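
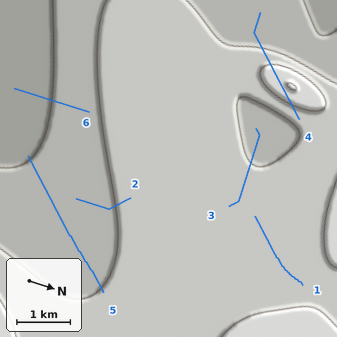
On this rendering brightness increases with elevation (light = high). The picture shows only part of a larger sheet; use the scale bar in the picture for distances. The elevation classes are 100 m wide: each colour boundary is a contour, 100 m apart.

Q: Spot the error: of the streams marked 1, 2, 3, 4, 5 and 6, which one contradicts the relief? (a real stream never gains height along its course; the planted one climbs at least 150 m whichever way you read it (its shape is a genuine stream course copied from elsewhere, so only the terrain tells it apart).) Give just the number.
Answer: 4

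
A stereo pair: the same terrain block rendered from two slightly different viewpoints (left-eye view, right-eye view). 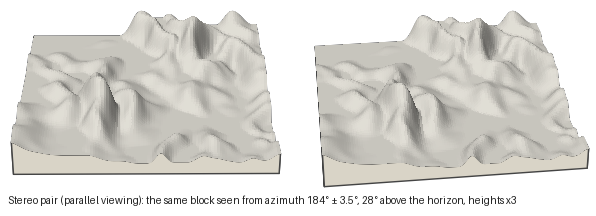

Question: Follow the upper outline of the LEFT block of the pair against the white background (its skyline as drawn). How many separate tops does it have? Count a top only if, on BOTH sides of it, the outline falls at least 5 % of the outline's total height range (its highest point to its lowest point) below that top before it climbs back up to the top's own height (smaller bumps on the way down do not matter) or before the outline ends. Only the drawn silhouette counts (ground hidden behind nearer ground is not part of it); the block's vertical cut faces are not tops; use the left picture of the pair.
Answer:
2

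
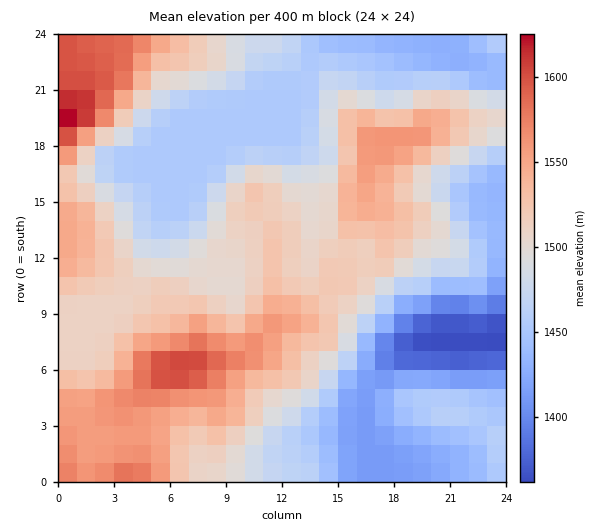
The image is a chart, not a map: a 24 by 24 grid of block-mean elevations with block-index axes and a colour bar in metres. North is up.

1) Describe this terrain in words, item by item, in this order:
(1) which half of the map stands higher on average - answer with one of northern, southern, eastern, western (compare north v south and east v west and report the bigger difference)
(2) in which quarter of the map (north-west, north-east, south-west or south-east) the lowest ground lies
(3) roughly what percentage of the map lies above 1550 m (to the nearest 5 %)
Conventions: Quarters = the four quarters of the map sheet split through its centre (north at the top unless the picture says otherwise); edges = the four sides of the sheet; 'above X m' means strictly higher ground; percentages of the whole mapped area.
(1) On average the western half of the map is the higher ground.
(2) The lowest ground is in the south-east quarter.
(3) Roughly 15 % of the ground is higher than 1550 m.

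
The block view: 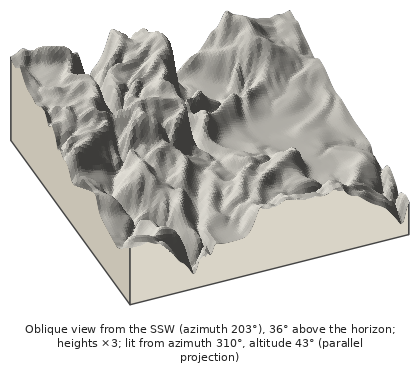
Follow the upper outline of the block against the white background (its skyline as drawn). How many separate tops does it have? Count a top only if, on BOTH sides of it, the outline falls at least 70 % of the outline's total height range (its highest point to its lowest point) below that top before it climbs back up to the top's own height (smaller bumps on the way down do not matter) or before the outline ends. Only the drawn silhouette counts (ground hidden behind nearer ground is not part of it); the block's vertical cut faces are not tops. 0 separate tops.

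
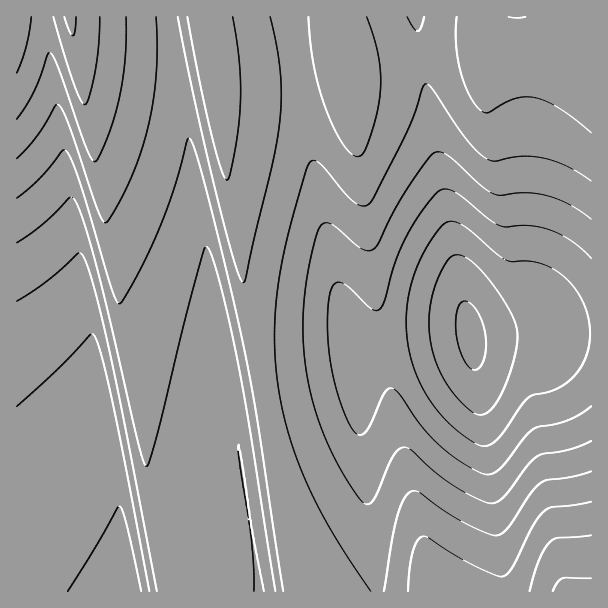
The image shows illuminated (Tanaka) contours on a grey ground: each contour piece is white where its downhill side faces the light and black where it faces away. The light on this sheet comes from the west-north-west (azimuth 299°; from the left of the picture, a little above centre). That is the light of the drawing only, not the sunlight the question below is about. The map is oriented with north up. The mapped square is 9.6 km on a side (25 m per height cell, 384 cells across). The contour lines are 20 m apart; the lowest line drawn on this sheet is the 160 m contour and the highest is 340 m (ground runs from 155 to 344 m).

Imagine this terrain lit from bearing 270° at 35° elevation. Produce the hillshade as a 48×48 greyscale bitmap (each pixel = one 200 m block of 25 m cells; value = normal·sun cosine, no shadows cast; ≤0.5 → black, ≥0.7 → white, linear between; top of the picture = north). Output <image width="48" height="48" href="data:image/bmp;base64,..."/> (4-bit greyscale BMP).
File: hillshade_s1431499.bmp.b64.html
<image width="48" height="48" href="data:image/bmp;base64,Qk32BAAAAAAAAHYAAAAoAAAAMAAAADAAAAABAAQAAAAAAIAEAAATCwAAEwsAABAAAAAAAAAAAAAAABEREQAiIiIAMzMzAERERABVVVUAZmZmAHd3dwCIiIgAmZmZAKqqqgC7u7sAzMzMAN3d3QDu7u4A////AFVVVVVXvIVVVVWMtlVVVXiYZVVVZ4mHZVVVVVVYzHVVVVWcplVVVXiYZVVVaJmGZVVVVVVY23VVVVaslVVURXiYZVVVaJl2ZlVVVVVp2mVVVVashVRERXiHVEVVaJh2ZlVVVVVq2WVVVVe8hURERniHVERVeJh2ZlVVVVVr2VVVVVfLdERERoiGVERVeJh2ZlVVVVV7yFVVVVjLZERERoiGRERFeJh2ZlVVVVV8x1VVVVnKVERERoh1RERGeJhmZlVVVVWMt1VVVVnJVERERoh1RERGeIhmZlVVVVWdplVVVWrIVEREVohkRERGiIdmZlVVVVatplVVVWu3REQ0VodkNERWiIdmZlVVVVatlVVVVXu2REMzV3dUM0RWiIdmZlVVVVe8hVVVRXumRDMzV3dTMzRWiIdmZlVVVVfMdVVVRYyVQzMzV3ZDMzRXiIdmZ1VVVVjLdVVURZyUMzM0V3ZDMzRXiHZmd1VVVVnaZVVURayEMzM0V3VDMzRXiHZmd1VVVWraVVVERqt0MzM0Z2UzMzRXiHZmd1VVVWrZVVVERrtjMzM0Z2UyMzRniHZnd1VVVWvIVVRER7pTMzM0Z2QyMzRniHZnd1VVVXzHVVREWLlTMzM0ZmQiIzRoiGZnd1VVVYy2VVREWchDMzI1ZlMiIzVoh2Znd1VVVYymVUREWbhDMzI1ZlMiIzV4h2Znd1VVVZyVVUREardDMzM1ZlMiIzV4h2Znd1VVVqyVVEREa7YzMzNGZkMiI0V4h2Znd1VVVryFREREe6UzMzNGZkMiM0Z4dmZnd1VVV7x1REREi5UzMzNGZkIiM0Z4dmZnd1VVV8tkRERFjJQzMzNWdUIiM0Z4dmZnd1VVWMpkRERFm4QzMzNWZTIjM1aIdmZnd1VUWclURERGq3QzMzRnZTIjM1eIdmZnd1REWchURERGu2QzMzRnZTIzNFeHZmZnd0REashERERHumQzMzVnZTMzNGeHZWZnd0REa7dERERIulQzMzV3ZDMzNGeHZWZmd0REe7ZERERYyVQzM0V3ZDMzNWeHZWZmd0REe6VERERZyERDM0Z3ZDMzRXiHZWZmd0REjJVERERat0RDM0Z3ZDMzRXiHVWZmd0RFm4RERERqt0RENFZ3VDMzRnh2VWZmZ0RFm3RERER7pkRENFeHVDM0Rnh2VWZmZzM1q2RERER7pURERFeHVDM0Vnh2VVZmZjM2qlM0RESMlURERGeHVDNEV4h2VVZmZjM2uVMzREWchERERGiGVDREV4h2VVZmZjM3uEMzNEWrdERERWiGRDREV4h1VVZmZjNIt0MzM0ardERERXh2REREZ4hlVWZmZjNIpjMzM0a6ZERERXh2RERFZ4dlVWZmZiJJpjMzM0e6VERERnh1RERFaIdlVWZmZiJalTMzM0i5VERERnh1RERFeIdlVWZmZiJqlDMzM0i4RERERoh1RERFeIdlVWZmZiNqgzMzM1m3REREVohkRERFeIdVVWZmZiN6cyMzM1q3REREV4dkRERGeIZVVWZmZg=="/>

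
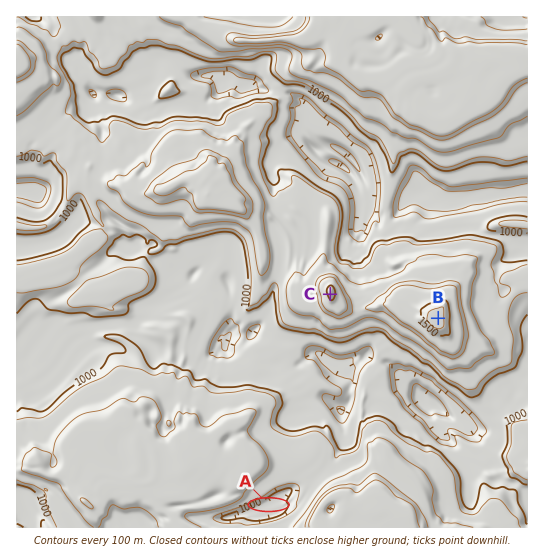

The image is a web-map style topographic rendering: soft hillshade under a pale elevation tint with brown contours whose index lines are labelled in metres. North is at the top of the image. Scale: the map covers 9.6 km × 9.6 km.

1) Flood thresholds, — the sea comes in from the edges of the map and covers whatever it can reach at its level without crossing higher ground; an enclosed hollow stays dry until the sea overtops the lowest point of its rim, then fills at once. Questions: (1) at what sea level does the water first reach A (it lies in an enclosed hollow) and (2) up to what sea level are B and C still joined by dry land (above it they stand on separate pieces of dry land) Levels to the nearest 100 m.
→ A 1100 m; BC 1300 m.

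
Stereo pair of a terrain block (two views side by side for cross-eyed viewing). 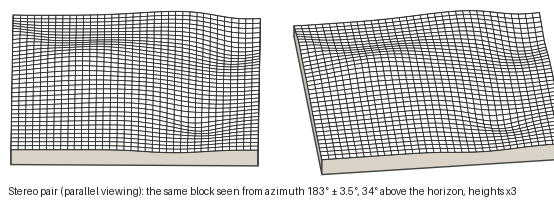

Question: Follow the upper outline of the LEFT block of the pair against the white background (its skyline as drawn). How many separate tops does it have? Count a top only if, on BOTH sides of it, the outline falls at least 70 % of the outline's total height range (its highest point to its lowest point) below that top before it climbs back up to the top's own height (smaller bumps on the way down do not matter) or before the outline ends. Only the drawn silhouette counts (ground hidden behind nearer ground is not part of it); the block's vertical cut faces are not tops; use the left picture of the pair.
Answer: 0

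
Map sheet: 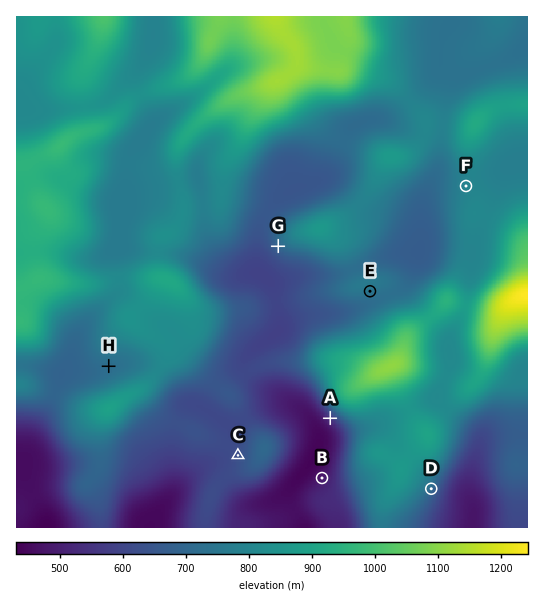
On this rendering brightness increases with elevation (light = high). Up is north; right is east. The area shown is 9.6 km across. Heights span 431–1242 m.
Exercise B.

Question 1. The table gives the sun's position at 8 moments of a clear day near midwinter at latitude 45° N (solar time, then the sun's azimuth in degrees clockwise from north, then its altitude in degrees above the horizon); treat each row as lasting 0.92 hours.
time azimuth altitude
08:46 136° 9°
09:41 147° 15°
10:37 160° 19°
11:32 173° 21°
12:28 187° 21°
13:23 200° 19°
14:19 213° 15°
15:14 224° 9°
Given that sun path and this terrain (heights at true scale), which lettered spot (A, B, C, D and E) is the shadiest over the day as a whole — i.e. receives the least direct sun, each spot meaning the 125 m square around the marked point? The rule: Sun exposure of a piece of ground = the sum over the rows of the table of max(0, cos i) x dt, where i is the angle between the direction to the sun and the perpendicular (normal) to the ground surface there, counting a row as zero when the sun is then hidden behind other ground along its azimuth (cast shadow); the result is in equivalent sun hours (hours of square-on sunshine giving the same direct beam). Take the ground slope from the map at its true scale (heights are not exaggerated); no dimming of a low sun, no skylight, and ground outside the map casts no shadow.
B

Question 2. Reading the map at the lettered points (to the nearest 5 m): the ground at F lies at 790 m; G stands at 690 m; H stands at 725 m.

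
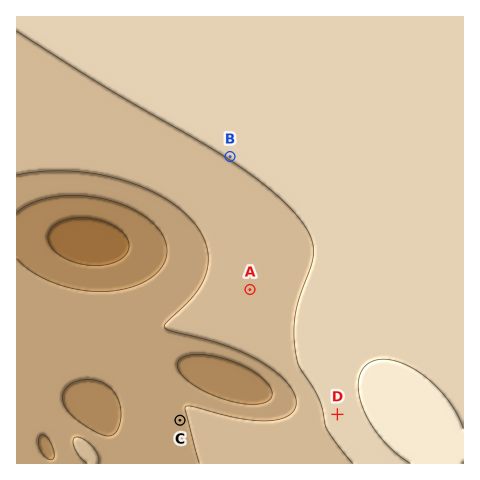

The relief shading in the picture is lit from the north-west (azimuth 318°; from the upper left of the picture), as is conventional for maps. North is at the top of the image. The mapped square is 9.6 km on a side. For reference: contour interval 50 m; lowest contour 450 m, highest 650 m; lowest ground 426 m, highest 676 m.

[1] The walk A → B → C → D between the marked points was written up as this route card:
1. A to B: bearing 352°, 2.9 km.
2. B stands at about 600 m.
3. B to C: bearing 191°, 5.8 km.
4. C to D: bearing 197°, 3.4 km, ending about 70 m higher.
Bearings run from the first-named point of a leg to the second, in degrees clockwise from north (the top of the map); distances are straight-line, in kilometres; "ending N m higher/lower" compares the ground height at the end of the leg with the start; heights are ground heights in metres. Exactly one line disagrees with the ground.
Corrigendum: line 4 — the bearing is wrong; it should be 088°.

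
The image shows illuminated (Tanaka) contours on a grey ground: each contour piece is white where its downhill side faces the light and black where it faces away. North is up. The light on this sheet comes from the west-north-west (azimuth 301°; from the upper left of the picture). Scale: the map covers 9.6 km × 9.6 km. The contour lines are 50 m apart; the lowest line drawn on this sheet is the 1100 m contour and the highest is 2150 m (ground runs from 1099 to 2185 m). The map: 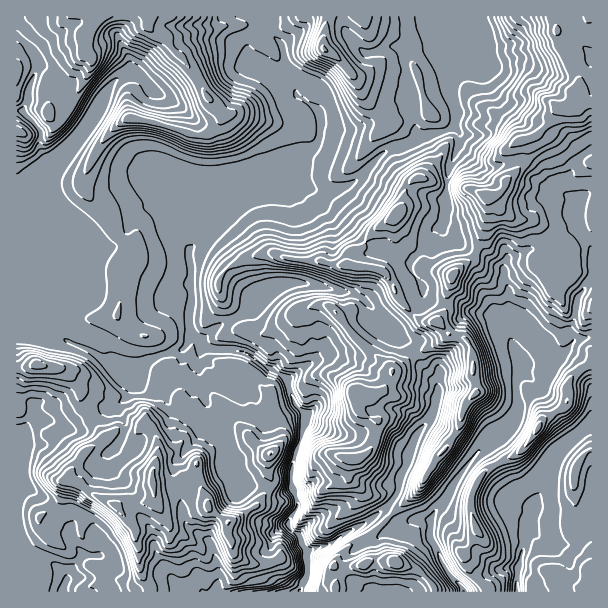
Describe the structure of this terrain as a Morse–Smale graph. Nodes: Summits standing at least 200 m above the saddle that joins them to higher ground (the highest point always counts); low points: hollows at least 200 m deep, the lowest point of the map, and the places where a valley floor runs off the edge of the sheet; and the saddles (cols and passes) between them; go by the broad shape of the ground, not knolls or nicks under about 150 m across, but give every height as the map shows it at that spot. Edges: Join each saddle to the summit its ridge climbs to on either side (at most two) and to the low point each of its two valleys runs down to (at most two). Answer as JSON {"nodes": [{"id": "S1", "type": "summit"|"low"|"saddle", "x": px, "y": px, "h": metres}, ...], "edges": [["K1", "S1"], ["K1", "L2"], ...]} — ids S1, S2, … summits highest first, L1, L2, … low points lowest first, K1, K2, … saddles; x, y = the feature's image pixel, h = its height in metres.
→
{"nodes": [
{"id": "S1", "type": "summit", "x": 575, "y": 90, "h": 2185},
{"id": "S2", "type": "summit", "x": 86, "y": 42, "h": 1993},
{"id": "S3", "type": "summit", "x": 324, "y": 50, "h": 1957},
{"id": "S4", "type": "summit", "x": 153, "y": 482, "h": 1919},
{"id": "S5", "type": "summit", "x": 395, "y": 561, "h": 1789},
{"id": "L1", "type": "low", "x": 300, "y": 590, "h": 1099},
{"id": "L2", "type": "low", "x": 516, "y": 591, "h": 1233},
{"id": "L3", "type": "low", "x": 63, "y": 591, "h": 1270},
{"id": "K1", "type": "saddle", "x": 446, "y": 131, "h": 1584},
{"id": "K2", "type": "saddle", "x": 479, "y": 582, "h": 1580},
{"id": "K3", "type": "saddle", "x": 89, "y": 417, "h": 1569},
{"id": "K4", "type": "saddle", "x": 387, "y": 518, "h": 1508},
{"id": "K5", "type": "saddle", "x": 267, "y": 29, "h": 1506},
{"id": "K6", "type": "saddle", "x": 120, "y": 240, "h": 1504},
{"id": "K7", "type": "saddle", "x": 57, "y": 336, "h": 1453},
{"id": "K8", "type": "saddle", "x": 306, "y": 569, "h": 1101}],
"edges": [["K1", "S1"], ["K1", "S3"], ["K1", "L1"], ["K2", "S1"], ["K2", "L1"], ["K2", "L2"], ["K3", "S4"], ["K3", "L1"], ["K3", "L3"], ["K4", "S1"], ["K4", "S5"], ["K4", "L1"], ["K5", "S2"], ["K5", "S3"], ["K5", "L1"], ["K6", "S1"], ["K6", "S2"], ["K6", "L1"], ["K7", "S1"], ["K7", "S4"], ["K7", "L1"], ["K8", "S4"], ["K8", "S5"], ["K8", "L1"]]}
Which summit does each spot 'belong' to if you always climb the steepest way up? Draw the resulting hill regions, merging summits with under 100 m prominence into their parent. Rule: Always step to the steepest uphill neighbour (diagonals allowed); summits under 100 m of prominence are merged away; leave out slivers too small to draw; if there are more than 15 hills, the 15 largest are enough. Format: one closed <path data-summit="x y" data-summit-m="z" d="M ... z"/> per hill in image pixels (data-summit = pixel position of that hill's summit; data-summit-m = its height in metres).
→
<path data-summit="576 90" data-summit-m="2185" d="M591 16l-137 1 0 49-4 14 0 12 7 19-3 15 6 8 0 9-12 30-3 22 1 15-4 18 8 10 17 10 18 6 19 16 0 9 4 9 2 21-4 20 15 35 37-3 17-21 17-4z"/><path data-summit="86 41" data-summit-m="1993" d="M263 16l-247 1 0 93 5 0 17 18 4 6-2 15 10 15-8 22-2 17 10 27 1 77 5-6 14-8 15-36 32-13 10-11 5-12 12-13 15-4 9 0 5 2 16-2 17 10 28-20 11-1 16-11 12-1 29-30 14-5 4-11 0-21-3-5-21-14 0-15-10-17-3-16-19-21z"/><path data-summit="153 483" data-summit-m="1919" d="M192 334l-9 15-36 12-9 10-11 25-5 6-29 12-25 14-5 0-12-7-18-5-1-11-3-3-13-1 0 142 11 9 26 12 13 13 18-23 20 4 8 8 0 10-5 16 192 0 8-16 0-25-7-15-11-9 0-6 9-14-3-15-2-4-8 5-9 0-13-7-11 0-10 4-7-4-9-24 2-7-8-35-12-15-8-21-1-28 3-6 0-8z"/><path data-summit="354 392" data-summit-m="1940" d="M305 283l-17 0-24 9-16 20-26 12-22 17 3 5 7 3 20 0 15 3 40 26 10 26 12 12-15 51 0 21 4 9 2 10-9 14 0 6 11 9 4 12 5 4 18-6 23-16 16-7 26-22 8-15 0-9 8-12 6-24 20-31 4-12 0-14-17-18-11-21-13-12-1-4-9-9-7-4-18-18-12-6-9 0z"/><path data-summit="324 50" data-summit-m="1957" d="M453 16l-189 0-2 4 2 6 19 21 3 16 10 17 0 15 22 15 4 13-2 12-4 11-14 5-28 29 17 6 14 0 9 4 19 0 12-3 11-6 30-30 24-7 9-6 33-10 5-11 0-6-7-19 0-12 4-14z"/><path data-summit="396 213" data-summit-m="1996" d="M455 127l-9 5-27 6-9 6-24 7-30 30-11 6-12 3-19 0-9-4-14 0-10-4 9 19 5 18 0 32-5 31 25 2 26 8 13 2 41 34 10-8 17-20 0-15-8-10-4-6 0-8 14-13 4-12 14-11 3-7 3-45 12-30 0-9z"/><path data-summit="537 429" data-summit-m="1824" d="M591 337l-16 3-17 21-38 4 0 10-4 9 2 26-7 15-36 30-21 28-6 14-14 15-2 6-2 19 18 36 14 14 2 5 12-6 12-12 6-3 24-4 6-19 2-20 8-15 0-9 6-10 10-32 14-17 28-22z"/><path data-summit="476 393" data-summit-m="2015" d="M423 294l-1 6-6 9-20 17 0 4 14 15 11 21 17 18-2 21-8 15 49 32 34-27 7-15-2-26 4-9 0-15-14-31-11-11-24-6-13-8-21-2-11-4z"/><path data-summit="453 275" data-summit-m="2035" d="M441 226l-13 10-4 12-14 13 0 8 12 16 2 11 13 6 21 2 13 8 21 4 14 12 4-10 0-9-2-21-4-9 0-9-19-16-18-6-17-10z"/><path data-summit="270 453" data-summit-m="1755" d="M204 346l-2 1-3 9 1 28 8 21 12 15 8 35-2 7 9 24 7 4 10-4 11 0 13 7 9 0 6-3 1-23 15-51-12-12-6-14-1-10-43-28-15-3-20 0z"/><path data-summit="395 561" data-summit-m="1789" d="M384 511l-42 24-9 7-25 10-1 24-7 15 162 1 0-5-18-21-14-29 2-15-12-4-19 6z"/><path data-summit="38 365" data-summit-m="1774" d="M48 328l-7 3-25 1 0 67 13 3 3 3 1 11 18 5 12 7 5 0 25-14 24-10 10-8 8-20-7 4-5 0-28-26-36-17z"/><path data-summit="17 131" data-summit-m="1824" d="M21 110l-5 1 0 219 25 1 7-4-2-9 4-9 0-79-8-21-2-11 2-12 8-22-10-15 2-15-4-6z"/><path data-summit="576 468" data-summit-m="1527" d="M591 424l-37 31-20 49 0 9-8 18 8 3 14 12 24-2 20-20z"/><path data-summit="591 587" data-summit-m="1543" d="M591 524l-16 18-15 4-12 0-14-12-7-2-3 2 0 14-7 25 0 18 74 1z"/>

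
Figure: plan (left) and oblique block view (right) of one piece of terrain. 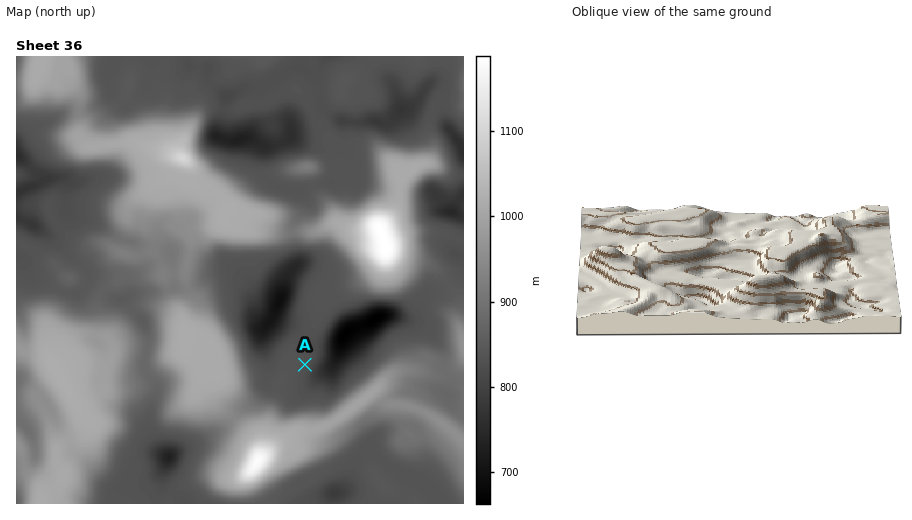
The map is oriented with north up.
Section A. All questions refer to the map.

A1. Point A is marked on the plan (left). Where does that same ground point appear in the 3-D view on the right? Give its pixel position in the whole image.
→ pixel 678 280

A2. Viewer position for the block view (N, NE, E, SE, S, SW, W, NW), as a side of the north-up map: E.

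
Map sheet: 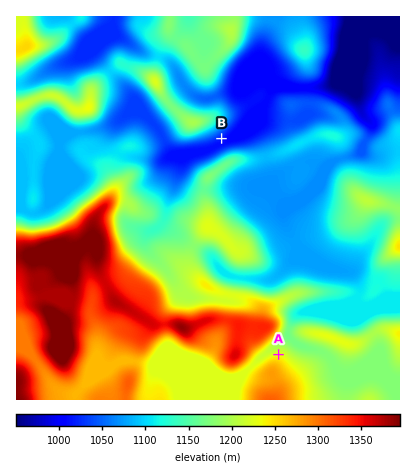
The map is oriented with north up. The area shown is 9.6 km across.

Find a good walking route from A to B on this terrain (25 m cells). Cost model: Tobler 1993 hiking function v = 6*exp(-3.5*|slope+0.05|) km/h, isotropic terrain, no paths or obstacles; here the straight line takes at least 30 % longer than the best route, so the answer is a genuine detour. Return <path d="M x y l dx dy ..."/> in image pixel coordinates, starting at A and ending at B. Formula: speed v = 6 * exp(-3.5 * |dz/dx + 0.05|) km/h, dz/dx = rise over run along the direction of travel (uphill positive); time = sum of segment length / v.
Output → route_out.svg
<path d="M278 354l0-2 0-2 0-8 6-14 0-8-2-6 0-6 4-8 0-10 2-4 0-14-4-6 0-20-28-56 0-26-4-8-2-2-16-8-2 0-6-4-4-4"/>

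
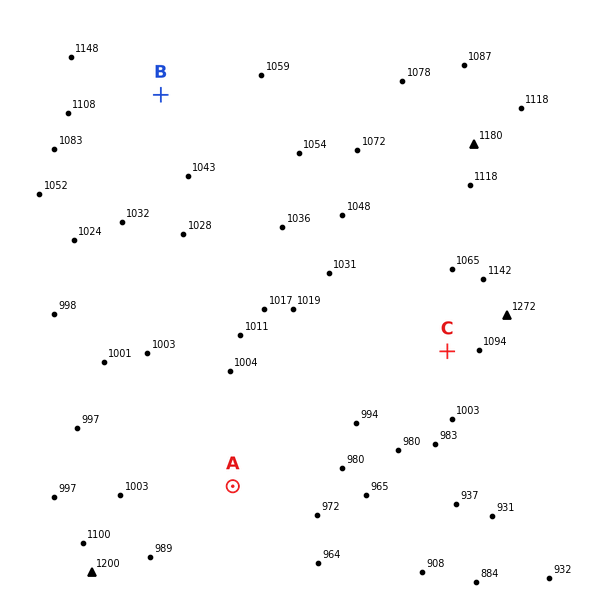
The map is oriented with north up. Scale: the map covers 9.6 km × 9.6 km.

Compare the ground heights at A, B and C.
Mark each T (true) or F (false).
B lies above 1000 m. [T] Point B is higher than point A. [T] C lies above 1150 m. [F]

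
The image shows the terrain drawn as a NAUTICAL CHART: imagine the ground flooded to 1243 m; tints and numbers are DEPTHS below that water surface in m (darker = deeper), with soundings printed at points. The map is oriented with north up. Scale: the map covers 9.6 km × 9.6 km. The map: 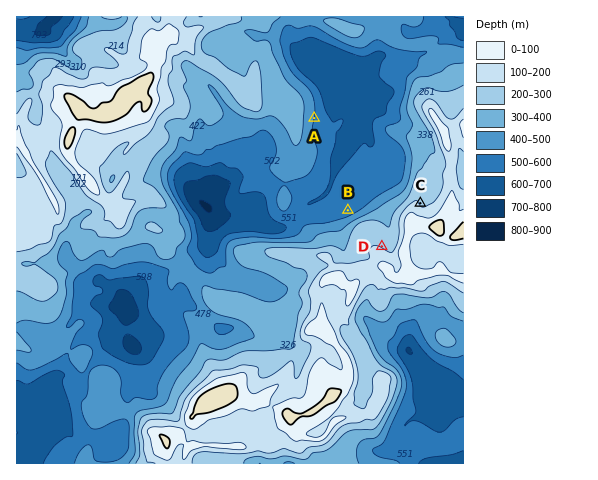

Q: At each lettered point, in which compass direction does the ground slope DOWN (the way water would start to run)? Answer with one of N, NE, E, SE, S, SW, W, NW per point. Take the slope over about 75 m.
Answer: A E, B NW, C NE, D NE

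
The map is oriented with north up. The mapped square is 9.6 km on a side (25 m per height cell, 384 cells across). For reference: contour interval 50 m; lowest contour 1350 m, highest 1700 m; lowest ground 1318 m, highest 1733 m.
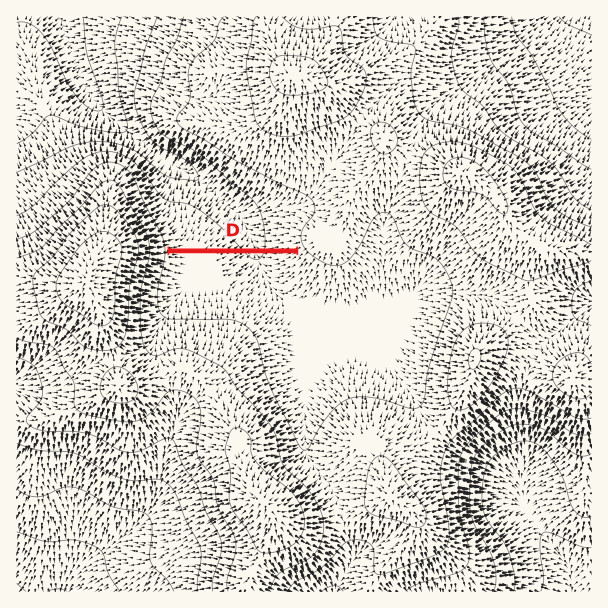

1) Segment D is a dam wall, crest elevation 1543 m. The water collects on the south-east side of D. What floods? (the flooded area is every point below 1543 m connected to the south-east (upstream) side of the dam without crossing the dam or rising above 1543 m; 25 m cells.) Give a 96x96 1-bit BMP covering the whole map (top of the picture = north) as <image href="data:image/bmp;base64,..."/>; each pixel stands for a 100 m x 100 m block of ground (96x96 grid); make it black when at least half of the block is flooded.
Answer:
<image width="96" height="96" href="data:image/bmp;base64,Qk2+BAAAAAAAAD4AAAAoAAAAYAAAAGAAAAABAAEAAAAAAIAEAAATCwAAEwsAAAIAAAAAAAAA////AAAAAAAAAAAAAAAAAAAAAAAAAAAAAAAAAAAAAAAAAAAAAAAAAAAAAAAAAAAAAAAAAAAAAAAAAAAAAAAAAAAAAAAAAAAAAAAAAAAAAAAAAAAAAAAAAAAAAAAAAAAAAAAAAAAAAAAAAAAAAAAAAAAAAAAAAAAAAAAAAAAAAAAAAAAAAAAAAAAAAAAAAAAAAAAAAAAAAAAAAAAAAAAAAAAAAAAAAAAAAAAAAAAAAAAAAAAAAAAAAAAAAAAAAAAAAAAAAAAAAAAAAAAAAAAAAAAAAAAAAAAAAAAAAAAAAAAAAAAAAAAAAAAAAAAAAAAAAAAAAAAAAAAAAAAAAAAAAAAAAAAAAAAAAAAAAAAAAAAAAAAAAAAAAAAAAAAAAAAAAAAAAAAAAAAAAAAAAAAAAAAAAAAAAAAAAAAAAAAAAAAAAAAAAAGAAAAAAAAAAAAAAAPAAAAAAAAAAAAAAAPgAAAAAAAAAAAAAAfgAAAAAAAAAAAAAAfwAAAAAAAAAAAAAA/4AAAAAAAAAAAAAA/8A+AAAAAAAAAAAB///+AAAAAAAAAAAB////AAAAAAAAAAAB////AAAAAAAAAAAD////AAAAAAAAAAAD////AAAAAAAAAAAD////AAAAAAAAAAAD////gAAAAAAAAAAD////gAAAAAAAAAAH////gAAAAAAAAAAH////wAAAAAAAAAAH////wAAAAAAAAAAP////wAAAAAAAAAA/////4AAAAAAAA///////4AAAAAAAB///////4AAAAAAAD///////4AAAAAAAD///////8AAAAAAAD///////8AAAAAAAD///////4AAAAAAAB///////4AAAAAAAB////g//4AAAAAAAB///+Af/wAAAAAAAB///8AP/AAAAAAAAA///4AHwAAAAAAAAAAAAAAHgAAAAAAAAAAAAAADgAAAAAAAAAAAAAADAAAAAAAAAAAAAAAAAAAAAAAAAAAAAAAAAAAAAAAAAAAAAAAAAAAAAAAAAAAAAAAAAAAAAAAAAAAAAAAAAAAAAAAAAAAAAAAAAAAAAAAAAAAAAAAAAAAAAAAAAAAAAAAAAAAAAAAAAAAAAAAAAAAAAAAAAAAAAAAAAAAAAAAAAAAAAAAAAAAAAAAAAAAAAAAAAAAAAAAAAAAAAAAAAAAAAAAAAAAAAAAAAAAAAAAAAAAAAAAAAAAAAAAAAAAAAAAAAAAAAAAAAAAAAAAAAAAAAAAAAAAAAAAAAAAAAAAAAAAAAAAAAAAAAAAAAAAAAAAAAAAAAAAAAAAAAAAAAAAAAAAAAAAAAAAAAAAAAAAAAAAAAAAAAAAAAAAAAAAAAAAAAAAAAAAAAAAAAAAAAAAAAAAAAAAAAAAAAAAAAAAAAAAAAAAAAAAAAAAAAAAAAAAAAAAAAAAAAAAAAAAAAAAAAAAAAAAAAAAAAAAAAAAAAAAAAAAAAAAAAAAAAAAAAAAAAAAAAAAAAAAAAAAAAAAAAAAAAAAAAAAAAAAAAAAAAAAAAAAAAAAAAAAAAAAAAAAAAAAAAA="/>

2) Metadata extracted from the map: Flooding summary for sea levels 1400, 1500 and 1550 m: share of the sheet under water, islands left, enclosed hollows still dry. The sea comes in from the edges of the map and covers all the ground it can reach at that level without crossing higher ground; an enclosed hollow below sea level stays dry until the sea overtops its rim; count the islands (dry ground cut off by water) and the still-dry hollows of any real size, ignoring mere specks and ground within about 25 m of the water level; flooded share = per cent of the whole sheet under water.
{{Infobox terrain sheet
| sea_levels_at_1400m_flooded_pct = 10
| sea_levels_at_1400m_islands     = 0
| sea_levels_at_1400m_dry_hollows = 0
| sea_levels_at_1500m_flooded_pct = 28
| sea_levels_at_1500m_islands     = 0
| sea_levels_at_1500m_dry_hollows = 0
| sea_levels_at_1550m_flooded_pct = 51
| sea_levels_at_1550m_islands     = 0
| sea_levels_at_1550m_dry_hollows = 0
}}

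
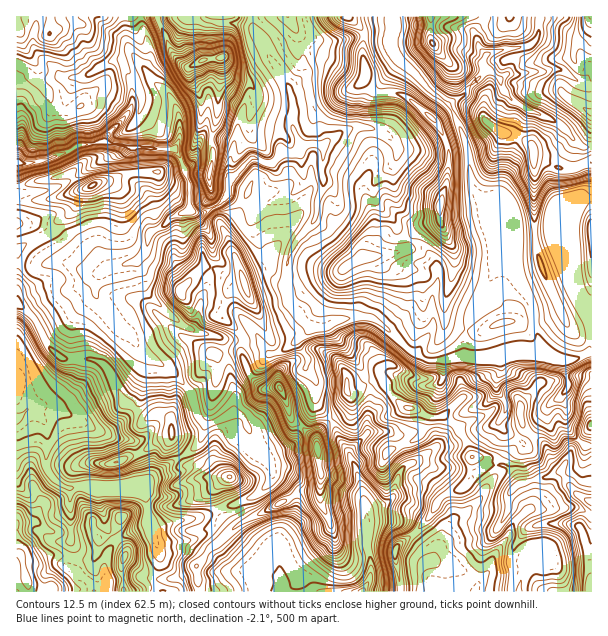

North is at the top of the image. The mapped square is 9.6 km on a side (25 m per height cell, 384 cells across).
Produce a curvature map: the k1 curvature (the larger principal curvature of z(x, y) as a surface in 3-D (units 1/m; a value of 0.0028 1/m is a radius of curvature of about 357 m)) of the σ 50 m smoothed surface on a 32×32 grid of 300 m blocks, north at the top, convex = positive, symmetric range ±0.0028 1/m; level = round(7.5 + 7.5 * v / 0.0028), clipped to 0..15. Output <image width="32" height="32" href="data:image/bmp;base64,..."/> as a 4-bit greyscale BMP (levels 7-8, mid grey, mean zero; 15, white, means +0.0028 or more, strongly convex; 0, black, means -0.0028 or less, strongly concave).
<image width="32" height="32" href="data:image/bmp;base64,Qk12AgAAAAAAAHYAAAAoAAAAIAAAACAAAAABAAQAAAAAAAACAAATCwAAEwsAABAAAAAAAAAAAAAAABEREQAiIiIAMzMzAERERABVVVUAZmZmAHd3dwCIiIgAmZmZAKqqqgC7u7sAzMzMAN3d3QDu7u4A////AJmoiqmZuIiIiZiOiIiKmpuZiJuoe7d4iIqovXd4eodrqIiZyHiqh3ecqN93iap3e6mZq5eamrhnnoeayIjJy7upiqzZuYie6a2HiZt4i3iJmpl4h6mqmKzbd6ibuYuHq6maqoaanMl33anZl4qKqqiZms7aqZqHePp62YibqHrIiIh3mbmJeIr5mZq3qHiaqoiHiam4iIePmripq6qKp4yId4qpqaiKzHq4jLnKu6iLiIiLiImZjvmHybiYyYqsq4i6qnd4mcjZe8m+qbmZuZx8uZh4iam4mcycyImIh4iJjXiHd6mZqZiHvIiJiJiImdmIiIqLqnyIiIiIiYeIiKineIiJu4m6iImHiImYiIqYmIh4iKuIyIiKmJmYqIiLeoeIiIioyciYmbmIh7iImoqZh3iYqMuYmIeaiIrIh6iKeJh4mZith4mIeomeh3fIipmZiYiZ66iImXmYjod353jLneqZufm4mJiIiK2oh+iHnO2c3un5m5mYiYh7yKjLzbuK23iu66qYmImHa8jJyIirurzcu9uJmZiIh3+JyqmJmZqruJnNiYiJiHbtnamHi4mJmqmLrImIi7vPuJqoqrmJiJmYj3ypiImrmIq5qZmYiJiJiO7/p4iHjHiNuJqqqJqYmIj4nad4h4x53YmpiJmZmZmdx4mYiZvKh7qZmZiK"/>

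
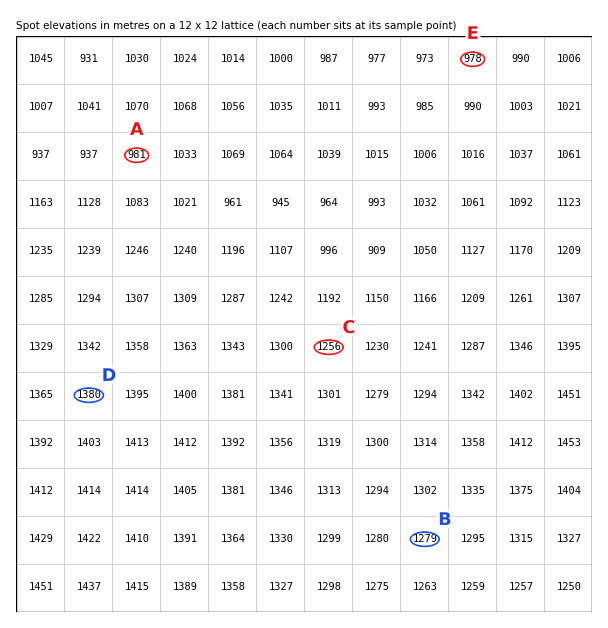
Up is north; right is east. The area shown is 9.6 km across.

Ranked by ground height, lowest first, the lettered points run E A C B D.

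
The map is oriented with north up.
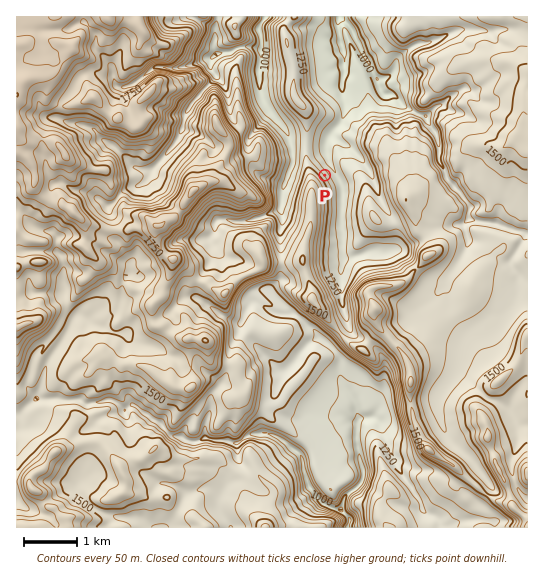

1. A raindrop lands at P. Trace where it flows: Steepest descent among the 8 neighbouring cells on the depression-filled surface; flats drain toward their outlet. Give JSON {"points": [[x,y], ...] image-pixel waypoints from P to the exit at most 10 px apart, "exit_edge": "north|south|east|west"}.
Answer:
{"points": [[325, 175], [331, 165], [327, 154], [326, 143], [331, 133], [341, 122], [345, 111], [345, 101], [342, 90], [343, 79], [345, 69], [345, 58], [342, 47], [339, 37], [338, 26], [339, 17]], "exit_edge": "north"}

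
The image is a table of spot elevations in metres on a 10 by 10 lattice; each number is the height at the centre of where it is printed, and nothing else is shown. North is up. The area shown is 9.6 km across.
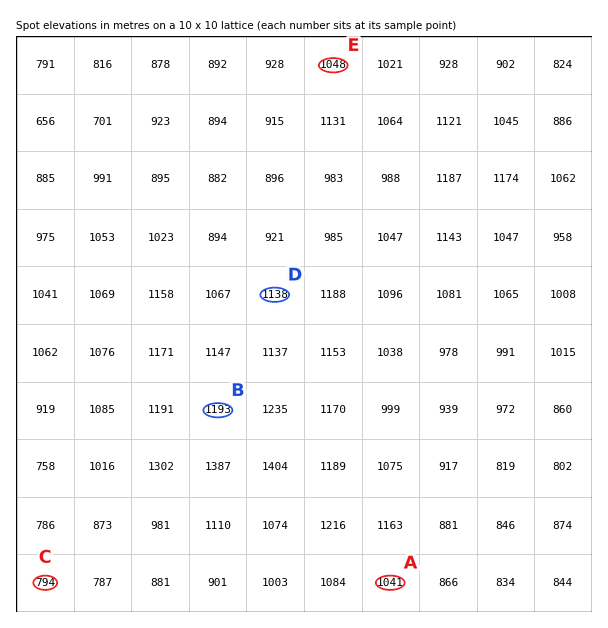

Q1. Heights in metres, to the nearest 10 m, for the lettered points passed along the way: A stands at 1040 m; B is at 1190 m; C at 790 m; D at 1140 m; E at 1050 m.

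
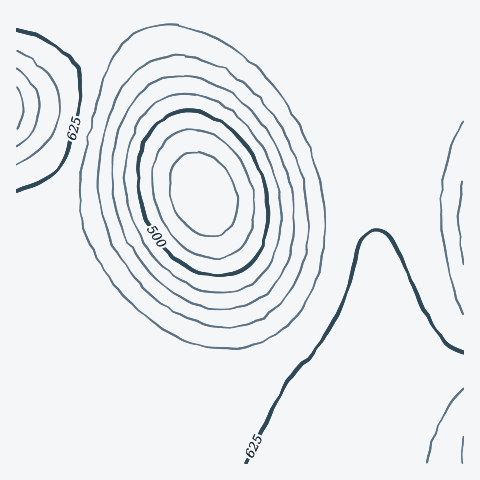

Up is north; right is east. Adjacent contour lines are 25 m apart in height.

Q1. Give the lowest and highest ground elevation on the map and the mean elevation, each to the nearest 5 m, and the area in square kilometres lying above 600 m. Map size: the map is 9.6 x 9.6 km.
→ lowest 430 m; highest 715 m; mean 595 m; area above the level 63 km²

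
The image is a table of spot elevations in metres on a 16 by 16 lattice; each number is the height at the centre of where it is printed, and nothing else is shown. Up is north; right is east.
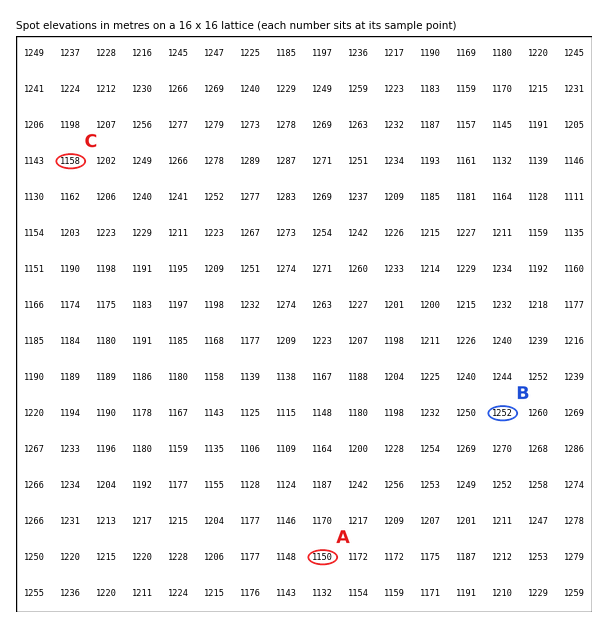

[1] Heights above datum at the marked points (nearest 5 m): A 1150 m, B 1250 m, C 1160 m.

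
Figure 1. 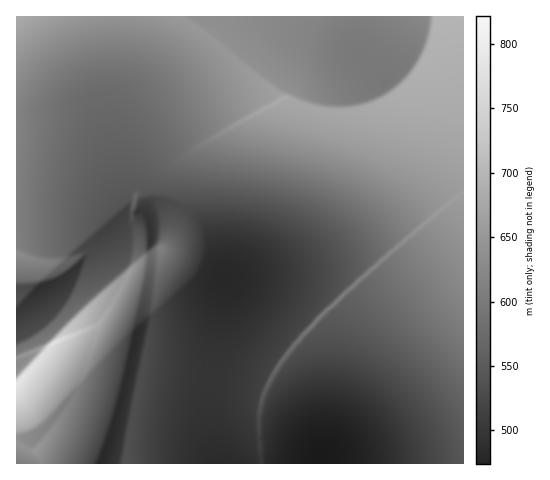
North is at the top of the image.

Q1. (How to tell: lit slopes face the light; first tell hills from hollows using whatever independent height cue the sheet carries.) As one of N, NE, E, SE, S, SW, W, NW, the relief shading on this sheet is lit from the SE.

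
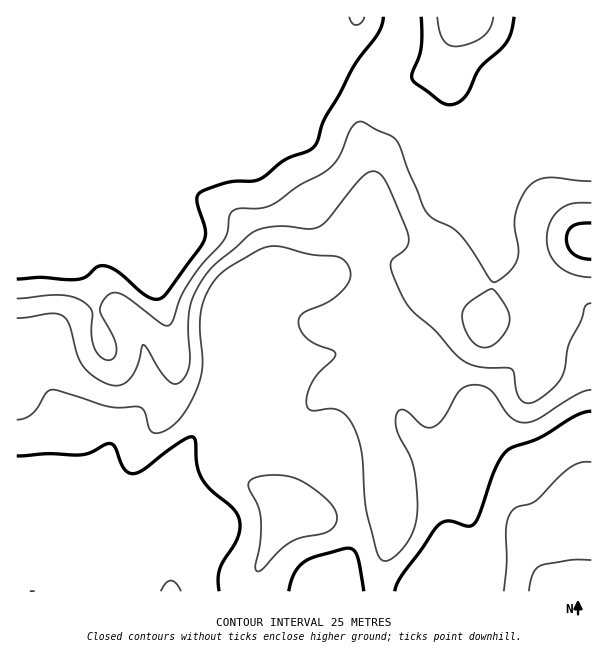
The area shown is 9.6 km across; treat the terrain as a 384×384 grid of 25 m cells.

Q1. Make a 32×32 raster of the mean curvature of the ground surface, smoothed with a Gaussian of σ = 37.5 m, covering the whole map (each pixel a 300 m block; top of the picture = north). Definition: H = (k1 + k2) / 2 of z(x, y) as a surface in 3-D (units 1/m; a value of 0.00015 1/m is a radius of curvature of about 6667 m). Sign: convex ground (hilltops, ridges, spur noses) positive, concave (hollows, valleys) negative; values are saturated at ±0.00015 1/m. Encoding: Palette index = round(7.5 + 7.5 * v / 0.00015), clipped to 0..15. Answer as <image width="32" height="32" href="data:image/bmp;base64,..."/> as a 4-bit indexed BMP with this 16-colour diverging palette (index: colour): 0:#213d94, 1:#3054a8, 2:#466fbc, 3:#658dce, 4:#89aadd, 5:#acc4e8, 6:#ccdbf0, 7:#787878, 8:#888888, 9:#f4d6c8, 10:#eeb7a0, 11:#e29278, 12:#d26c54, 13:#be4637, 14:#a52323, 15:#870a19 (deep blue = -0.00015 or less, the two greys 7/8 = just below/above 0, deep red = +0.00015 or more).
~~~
<image width="32" height="32" href="data:image/bmp;base64,Qk12AgAAAAAAAHYAAAAoAAAAIAAAACAAAAABAAQAAAAAAAACAAATCwAAEwsAABAAAAAAAAAAlD0hAKhUMAC8b0YAzo1lAN2qiQDoxKwA8NvMAHh4eACIiIgAyNb0AKC37gB4kuIAVGzSADdGvgAjI6UAGQqHAIeXaahWebtydzmzN2vGNWdnllmXVni+pAMJ9jRa1zZ3aJd6dFdkbLZ3FP1CWrVYeHiHe3SccinZvkP/c3uDeWiIdmuVu0I33/0V/XWLdIhXd2ZohGRIrMyhJ/pmm3SYVmZmZ6VCraqXJyn5VouFiWV2eHXKEcpURXcqx2d6lmiGmIlijpB5d3ZnLJR5VmZUZrmIZDv1G3Z4k3x0i2Ip1jKodmlU+wbmd8maZZyALfx0hmV9g78R2GWpmneZckrvuIVH33PvQMpVd4mIdGmFfKWWOP9C/wGqZ3ZWh0Sf5TeUZSf6A/sFiXmZh4VHrfpXpkMFwAr4BWmJmahWqqvraKanR4Bv1gBYiGaXScp3lTQyzO+D3+wwBXVDVoqoRZhCaKipacq/tSJEVFm4hkXNRe93dpqZrv6TJqhoc2ZY+hb/d3apaLyXaIq5VTS6evUT/oiFeGZ3YkqYiGU42mn5A1R3qFZ3VZiLdmdkOadW3TIzd4qXioaLq3aIdDq3ZZyqvHdnqWeYaKuYymVYyFV5hnd3dnhnamZqypdHhqllZ2d3d3d3d2p2WMymNqVZl1d3d3d3mXdqlneK3EOpWbhWd3h3h4l3e4aHZp2BfKu3RoZ4d3d4d3hmh3dqshWahlWYZ3eHh3d3dpd3aNoAW7qWeWd3d3d3d2ind2bPcEz/xVd3"/>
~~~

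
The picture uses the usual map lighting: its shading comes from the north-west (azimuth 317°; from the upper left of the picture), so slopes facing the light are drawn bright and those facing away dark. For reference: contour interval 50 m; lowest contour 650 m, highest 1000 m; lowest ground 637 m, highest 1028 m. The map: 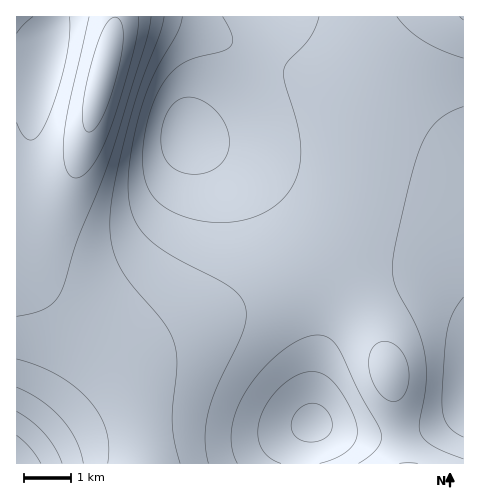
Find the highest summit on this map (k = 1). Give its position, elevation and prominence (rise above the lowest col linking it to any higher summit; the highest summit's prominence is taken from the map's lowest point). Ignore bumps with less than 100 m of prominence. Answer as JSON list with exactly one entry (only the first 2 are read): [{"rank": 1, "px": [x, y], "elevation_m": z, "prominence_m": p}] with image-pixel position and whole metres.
[{"rank": 1, "px": [103, 76], "elevation_m": 1028, "prominence_m": 391}]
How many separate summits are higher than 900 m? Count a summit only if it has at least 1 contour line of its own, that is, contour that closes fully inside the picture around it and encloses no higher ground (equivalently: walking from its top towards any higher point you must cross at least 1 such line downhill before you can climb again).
1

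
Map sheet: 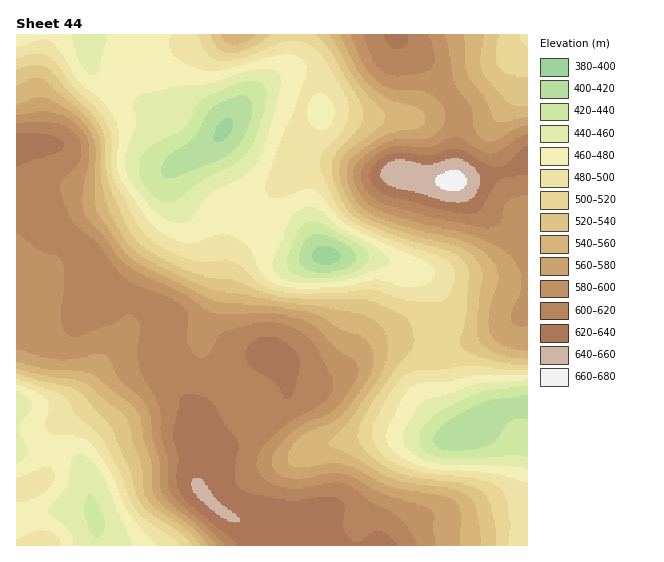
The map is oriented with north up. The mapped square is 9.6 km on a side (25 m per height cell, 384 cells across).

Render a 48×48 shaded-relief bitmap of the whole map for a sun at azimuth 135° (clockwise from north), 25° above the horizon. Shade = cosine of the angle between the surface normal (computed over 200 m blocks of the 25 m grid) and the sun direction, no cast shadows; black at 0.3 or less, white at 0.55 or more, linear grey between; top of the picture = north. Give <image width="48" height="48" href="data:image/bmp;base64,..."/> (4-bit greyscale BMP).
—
<image width="48" height="48" href="data:image/bmp;base64,Qk32BAAAAAAAAHYAAAAoAAAAMAAAADAAAAABAAQAAAAAAIAEAAATCwAAEwsAABAAAAAAAAAAAAAAABEREQAiIiIAMzMzAERERABVVVUAZmZmAHd3dwCIiIgAmZmZAKqqqgC7u7sAzMzMAN3d3QDu7u4A////AERXiYdmZ4iId3eHd3d3d4dmd4iZmZqqqlVWiIdmZ4iId3iIh3d3eId2d4iZmZmqqndneIdmZ4mYiIiIiHd3eIh2Z3iImZmaqpmZmIdlVniIiId3d3ZmeIh2ZmZ3iJmZmaq7qYdlRVZneId2ZlVEVnd2VVVFVniIiXiruodURDNFZ4iHdlQzNFZmVDMiNFVnd0V5qodlRDI0Z4iIh2UzI0VmVDIRESNFVURYmodlVUM0Z4iZmZdUM0VmZUMhARIjRFVnmYdmZURFZ3iaq7qGVVZ3dmZUIiI0RWZ4mYdmVURWd3eJq8y5iIiJmImHZURFZmZ4mYdmVERWeId4ms3cuqqqqqq6mGVVZlVniId3ZURGeIh3eKzd3cy7u7u8updmZlVWZ3eHdlVWd4iHd4q8zd3cu7u7zLmHd2Znd3eIh2Zmd3iHd3iarN7ty7qrzMypmZmZmYeIh3ZmZ3eId3iJmr3u3LuqvN3MzMvMuph3d3ZnZnd4iIiJiJvd3cuqvM3d7su7u6h2Z3d3dmd3iIiZiImszLuqq7zN7qqqqqmHZnd4d2Znd4iJiHeau6qZmqq7zJiImqmHZmd4h2ZmZ3eIiHeJqpmIiIiZqod3iamYd3eIh2VVVmZ3h3Z4mZh3dmZ4iXd2eJmYh3eIh2VERFVmd2ZniIh3ZURWeHd2Z4mYh3eIh2RDMzNEVmVmd3d3ZURGd3d2ZoiIh3d3dlRDIhESNERWZmZmZUNFZ3d2VniIh2ZmZVREMhEAARI1VVVVVURFZnd2ZniIdlVVVVVVVUIQAAATVVVVVERFZoiHZniIdlVEVVVneHZTEAACVmZmVVVWZoiHZniIdlVVVVZnmaqXVCIjV4iId2Znd3iIdniIdmZlVVZniry6mHZmiaqqqYiId3iIh3eJh3ZlVVZniazMupmZqru7uqmYh3eIh3eJmHZlVVZneKvLqZqru7u7u6qZh3d4iIiJmHZlVmZ3eJu7mImqu7u7u6qpiGZ4iZmZmYZVVmd3eJq6hmeJq6qqu7upiHZ4maqpmIZURWZmd5qpdUVomqqqq8u6mYd4mru6mIdUREVVZompdTRXiamImru6qpmJms3LmZhlQzREVWiYZCI0Z4dmaJmZmZmZq87supmGVDM0RFeIUxABJFVDRXdmeJmZq87tuqqZdkMjM0V3UgAAATMiJGVERYiIir3tuqu6qWQyM0VmUhAAACIiJGZCI1VmeJvLuqq7u5ZDI0VnUyIhESMzNXdTETNFV4mqmZmru6hkI0V3dTNERFVUVoh1ISNEVniJiIiavLqFMzV4dkRWd3dmZ4mHUzRVZneIiIiJq8unUzV4h1VniZmHd4iIZUVnd3d4iIiJq8y5dUVnh2ZnmqmYiIiHdkVniHZ4iIiZms3bl1Vnd2ZnmqqZmIiHdjRXiHZniIiJmb3tyoZmdlVniaqZmZmHZjNXiXZniHeIiJzu3KmHdlVWeJmZqqqYdjNXiXZWiHd3d3rO7cqYdlVWeJmZmqqphzRXiYZWeHdmZmi+7cuodmVWeJmZmaq6mA=="/>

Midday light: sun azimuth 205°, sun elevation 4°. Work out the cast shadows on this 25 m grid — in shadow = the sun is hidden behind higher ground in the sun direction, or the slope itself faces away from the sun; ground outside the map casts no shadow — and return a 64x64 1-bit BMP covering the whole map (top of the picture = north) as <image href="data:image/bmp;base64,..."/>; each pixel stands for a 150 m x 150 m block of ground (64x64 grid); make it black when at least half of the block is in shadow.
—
<image width="64" height="64" href="data:image/bmp;base64,Qk0+AgAAAAAAAD4AAAAoAAAAQAAAAEAAAAABAAEAAAAAAAACAAATCwAAEwsAAAIAAAAAAAAA////AAAAAAAAAAAAAAAAAAwAAAAAAAAADgAAAAAAAAAMAAAAAAAAAAAAAAAAAAAAAAAAAAAHwwAAAAAA+D//4AAAAAH////4AAAAAf////4AAAAB/////wAAAAB/////AAAAAD////8AAAAAA////wAAAAAAf//+AAAAAAA///4AAAAAAA///AAAAAAAB//8AAAAAAAAP/gAAAAAAAAAAAAAAAAAAAAAAAAAAAAAAAAAAAAAAAAAAAAAAAAAAAAAAAAAAAAAAAAAAAAAAAAAAAAAAAACAAAAAAAAAB4AAAAAAAAB/wAAAAAAAD//AAAAAAAB//+AAAAAAA/////AAAAAP////8AAAAD/////wAAAA//////AAAAP/////4AAAB/////+AAAAH/////wAAAA/////8AAAAH//4P/gAAAA///gP4AAAAD//+AeAAAAAH//wAAAAAAAP/+AAAAAAAA//wAAAAAAAB/+AAAAAAAAP/4AAAAAAAA//wAAAAAAAD//AAAA/+AAP/8AAA//8AB/+AAAH//wAP/AAAAf//iD/AAAAA//+//8AAAAB/37//wAAAAB+H///AAAAABwPX/8AAAAAAAdP/wAAAAAABw//AAAAAAAaB/8AAAAAAAgP/wAAAAAAAD/+AAAAAAAAP/4AAAAAAAA//gAAAAAAAA/+AAAAAAAAA=="/>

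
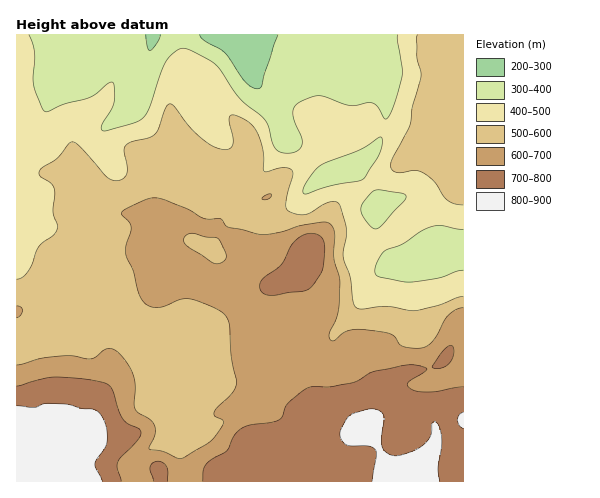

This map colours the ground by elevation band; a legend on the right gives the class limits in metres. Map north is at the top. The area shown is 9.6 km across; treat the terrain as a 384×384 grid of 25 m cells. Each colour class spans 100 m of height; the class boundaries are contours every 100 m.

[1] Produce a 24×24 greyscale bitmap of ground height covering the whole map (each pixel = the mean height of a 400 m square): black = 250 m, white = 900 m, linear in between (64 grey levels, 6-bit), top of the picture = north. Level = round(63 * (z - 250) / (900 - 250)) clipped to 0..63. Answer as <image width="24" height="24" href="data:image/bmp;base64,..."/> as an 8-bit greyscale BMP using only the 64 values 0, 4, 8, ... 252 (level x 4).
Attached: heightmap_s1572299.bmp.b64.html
<image width="24" height="24" href="data:image/bmp;base64,Qk12BgAAAAAAADYEAAAoAAAAGAAAABgAAAABAAgAAAAAAEACAAATCwAAEwsAAAABAAAAAAAAAAAAAAEBAQACAgIAAwMDAAQEBAAFBQUABgYGAAcHBwAICAgACQkJAAoKCgALCwsADAwMAA0NDQAODg4ADw8PABAQEAAREREAEhISABMTEwAUFBQAFRUVABYWFgAXFxcAGBgYABkZGQAaGhoAGxsbABwcHAAdHR0AHh4eAB8fHwAgICAAISEhACIiIgAjIyMAJCQkACUlJQAmJiYAJycnACgoKAApKSkAKioqACsrKwAsLCwALS0tAC4uLgAvLy8AMDAwADExMQAyMjIAMzMzADQ0NAA1NTUANjY2ADc3NwA4ODgAOTk5ADo6OgA7OzsAPDw8AD09PQA+Pj4APz8/AEBAQABBQUEAQkJCAENDQwBEREQARUVFAEZGRgBHR0cASEhIAElJSQBKSkoAS0tLAExMTABNTU0ATk5OAE9PTwBQUFAAUVFRAFJSUgBTU1MAVFRUAFVVVQBWVlYAV1dXAFhYWABZWVkAWlpaAFtbWwBcXFwAXV1dAF5eXgBfX18AYGBgAGFhYQBiYmIAY2NjAGRkZABlZWUAZmZmAGdnZwBoaGgAaWlpAGpqagBra2sAbGxsAG1tbQBubm4Ab29vAHBwcABxcXEAcnJyAHNzcwB0dHQAdXV1AHZ2dgB3d3cAeHh4AHl5eQB6enoAe3t7AHx8fAB9fX0Afn5+AH9/fwCAgIAAgYGBAIKCggCDg4MAhISEAIWFhQCGhoYAh4eHAIiIiACJiYkAioqKAIuLiwCMjIwAjY2NAI6OjgCPj48AkJCQAJGRkQCSkpIAk5OTAJSUlACVlZUAlpaWAJeXlwCYmJgAmZmZAJqamgCbm5sAnJycAJ2dnQCenp4An5+fAKCgoAChoaEAoqKiAKOjowCkpKQApaWlAKampgCnp6cAqKioAKmpqQCqqqoAq6urAKysrACtra0Arq6uAK+vrwCwsLAAsbGxALKysgCzs7MAtLS0ALW1tQC2trYAt7e3ALi4uAC5ubkAurq6ALu7uwC8vLwAvb29AL6+vgC/v78AwMDAAMHBwQDCwsIAw8PDAMTExADFxcUAxsbGAMfHxwDIyMgAycnJAMrKygDLy8sAzMzMAM3NzQDOzs4Az8/PANDQ0ADR0dEA0tLSANPT0wDU1NQA1dXVANbW1gDX19cA2NjYANnZ2QDa2toA29vbANzc3ADd3d0A3t7eAN/f3wDg4OAA4eHhAOLi4gDj4+MA5OTkAOXl5QDm5uYA5+fnAOjo6ADp6ekA6urqAOvr6wDs7OwA7e3tAO7u7gDv7+8A8PDwAPHx8QDy8vIA8/PzAPT09AD19fUA9vb2APf39wD4+PgA+fn5APr6+gD7+/sA/Pz8AP39/QD+/v4A////AOzs4NjUsJC0nJy8xLy8vMDEyMzc5ODY1Ozs4NzUuJSUhIyktMDIyMzI0NDU1NjY1Ozk5OjcyLCIeHyEpMDEwMjQ2NzYzNDU1ODc4NzUtJSAeHyEkKCosLzI0NjYyMjQ1MjQ0MzEqIR4eHh8jKCkrLS4wMTEvLi4wKSwtLCsoIR4eHh4hIyUoKioqLC0sKysqIiMkIyQkHx4eHh8iIiMmKCcmJygoKSsrISAfHyAfHh4eHh8iJCUmJyQjJSQiICUrIB8fHx4eHx8eHiAiJCYnJyUgHx8eHB8oIR8fHx4eICMhISIjJigoKCgfFxcXFhgdHB4eHh0eIignJiUlKC0uLSkfExAQDxASGBweHx4fJCooJiMkJSguMCscEQ4ODg4OFxkdIB8gJigkIiEkJSYqMSsaEQ8ODg4OFhcaHh8gJSckIiIjISAiJyYbEQ8PDw4PFhcaHSAhJCYkISAgHh0ZFxwYDw4PEBEUFxgaHRwcHyAfHR4gHyAZDxETEA8PEBYbFxgZGxkXGx0dHR8gHBoZEQ0MDhIXFxweFRcZGRUWGxwdHhwcHxUQEhIQDRAaHR8fExMXFhATFhkbGhUYHREMEBYWFA8WHCAgEhAUFBANDRUZFRMYFQ0NERISFBATGh8eEQ4NDhANCREWEhQTCwgLDg8ODQ0QGRwbEA0KCQ0OCQ0TERMMBAYKDQ0LCwwOFxsbEA0KBwgMCQkQEQ4GAgULDQwLCwoOFxwcDw0KBwYJCQUMCgUCAQMICgoKCwoPGBsbA=="/>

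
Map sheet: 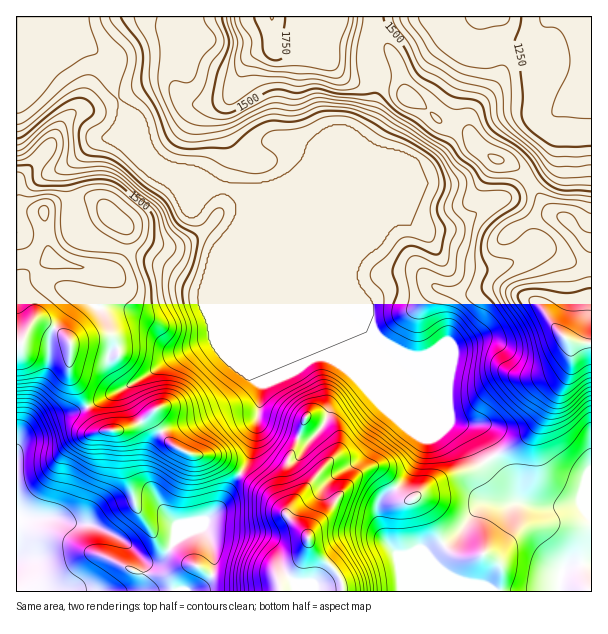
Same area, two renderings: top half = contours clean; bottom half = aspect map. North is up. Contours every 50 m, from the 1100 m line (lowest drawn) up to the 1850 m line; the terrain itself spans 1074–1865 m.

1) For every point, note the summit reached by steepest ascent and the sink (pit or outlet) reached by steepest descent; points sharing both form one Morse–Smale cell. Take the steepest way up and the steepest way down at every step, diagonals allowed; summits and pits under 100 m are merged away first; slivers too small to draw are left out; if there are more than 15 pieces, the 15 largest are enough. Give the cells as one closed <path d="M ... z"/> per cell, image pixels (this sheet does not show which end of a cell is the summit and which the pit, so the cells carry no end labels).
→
<path d="M372 32l-2 1-2 6 0 17 8 21 0 18-8 25-14 18-45 19 1-7-7-4-28-6-14 4-7 4-8 10-6 15 0 13-3 2-18-1-42-18-3 1 6 6 14 36 30 28 11-12 6-12 1-10 202 204 8 12 24 6 18 36 14 15 13 23 22 6 38-4 10 13 1-274-5-2-21-23-14-6-8-8-18-28-8-8-27-11-16-13-5-9-6-7-23-6-19-18-12-6-6-6-4-23-6-13-10-15z"/><path d="M242 206l-1 10-5 8 0 97 24 57 2 12-9 57-3 11-9 16 26 19 41 44 0 6-8 21-18 18-2 9 278 1 2-17 7-9 24-2 1-46-8-11-3-3-8 0-9 2-21 2-22-6-13-23-14-15-16-33-8-5-18-4-8-12z"/><path d="M33 32l-13 0-4 3 0 309 6 0 8-18 6-6 8 2 18 10 8 9 0 33 16 31 4 1 48-26 29-19 49-22 19-48 1-64-12 13-30-28-14-36-9-8-10-5-13-13-14-33-12-10-7-14-6-28-8-10-32-19-19 1z"/><path d="M338 16l-321 0-1 17 17-1 17 5 19-1 26 14 13 12 4 22 8 18 14 15 14 33 13 13 54 23 22 2 3-2 0-13 2-9 6-11 10-8 17-5 10 2 23 6 2 2-1 7 45-19 14-18 8-25 0-18-8-21 2-23-29-9z"/><path d="M591 16l-184 0-27 4-8 9 0 3 12 9 10 15 6 13 4 23 6 6 12 6 19 18 23 6 6 7 5 9 16 13 27 11 8 8 18 28 8 8 14 6 24 24 2 0z"/><path d="M87 406l-7 4-29 8-22 12-10 10-3 7 0 71 35-1 20 6 21 1 34 18 18 18 14 2 8-7 13-19 30-18 9-9 22-36-24-16-19-1-23-10-18-23-4-11-9 9-11 6-9 3-22 0-7-8z"/><path d="M236 230l-1 61-19 48-49 22-29 19-49 26-1 4 13 20 22 0 9-3 11-6 9-9 4 11 18 23 17 8 25 3 24 17 10-16 3-11 9-64-26-62z"/><path d="M51 517l-35 2 1 73 172 0 14-6 9-11 0-29-9-18-11 1-13 7-18 24-14 2-21-20-27-14-7-4-21-1z"/><path d="M240 474l-10 12-12 23-9 9-17 10 11 0 3 5 6 13 2 24-3 8-8 8-12 6 88 0 3-10 14-13 8-14 4-12 0-6-2-4-20-18-19-22z"/><path d="M39 320l-6 2-3 4-8 18-6 1 1 101 2-6 17-14 15-8 24-6 11-5-16-33 0-33-14-13z"/><path d="M591 564l-24 2-7 9-1 16 32 1z"/><path d="M405 16l-66 0-1 5 9 5 24 6 3-8 6-4z"/>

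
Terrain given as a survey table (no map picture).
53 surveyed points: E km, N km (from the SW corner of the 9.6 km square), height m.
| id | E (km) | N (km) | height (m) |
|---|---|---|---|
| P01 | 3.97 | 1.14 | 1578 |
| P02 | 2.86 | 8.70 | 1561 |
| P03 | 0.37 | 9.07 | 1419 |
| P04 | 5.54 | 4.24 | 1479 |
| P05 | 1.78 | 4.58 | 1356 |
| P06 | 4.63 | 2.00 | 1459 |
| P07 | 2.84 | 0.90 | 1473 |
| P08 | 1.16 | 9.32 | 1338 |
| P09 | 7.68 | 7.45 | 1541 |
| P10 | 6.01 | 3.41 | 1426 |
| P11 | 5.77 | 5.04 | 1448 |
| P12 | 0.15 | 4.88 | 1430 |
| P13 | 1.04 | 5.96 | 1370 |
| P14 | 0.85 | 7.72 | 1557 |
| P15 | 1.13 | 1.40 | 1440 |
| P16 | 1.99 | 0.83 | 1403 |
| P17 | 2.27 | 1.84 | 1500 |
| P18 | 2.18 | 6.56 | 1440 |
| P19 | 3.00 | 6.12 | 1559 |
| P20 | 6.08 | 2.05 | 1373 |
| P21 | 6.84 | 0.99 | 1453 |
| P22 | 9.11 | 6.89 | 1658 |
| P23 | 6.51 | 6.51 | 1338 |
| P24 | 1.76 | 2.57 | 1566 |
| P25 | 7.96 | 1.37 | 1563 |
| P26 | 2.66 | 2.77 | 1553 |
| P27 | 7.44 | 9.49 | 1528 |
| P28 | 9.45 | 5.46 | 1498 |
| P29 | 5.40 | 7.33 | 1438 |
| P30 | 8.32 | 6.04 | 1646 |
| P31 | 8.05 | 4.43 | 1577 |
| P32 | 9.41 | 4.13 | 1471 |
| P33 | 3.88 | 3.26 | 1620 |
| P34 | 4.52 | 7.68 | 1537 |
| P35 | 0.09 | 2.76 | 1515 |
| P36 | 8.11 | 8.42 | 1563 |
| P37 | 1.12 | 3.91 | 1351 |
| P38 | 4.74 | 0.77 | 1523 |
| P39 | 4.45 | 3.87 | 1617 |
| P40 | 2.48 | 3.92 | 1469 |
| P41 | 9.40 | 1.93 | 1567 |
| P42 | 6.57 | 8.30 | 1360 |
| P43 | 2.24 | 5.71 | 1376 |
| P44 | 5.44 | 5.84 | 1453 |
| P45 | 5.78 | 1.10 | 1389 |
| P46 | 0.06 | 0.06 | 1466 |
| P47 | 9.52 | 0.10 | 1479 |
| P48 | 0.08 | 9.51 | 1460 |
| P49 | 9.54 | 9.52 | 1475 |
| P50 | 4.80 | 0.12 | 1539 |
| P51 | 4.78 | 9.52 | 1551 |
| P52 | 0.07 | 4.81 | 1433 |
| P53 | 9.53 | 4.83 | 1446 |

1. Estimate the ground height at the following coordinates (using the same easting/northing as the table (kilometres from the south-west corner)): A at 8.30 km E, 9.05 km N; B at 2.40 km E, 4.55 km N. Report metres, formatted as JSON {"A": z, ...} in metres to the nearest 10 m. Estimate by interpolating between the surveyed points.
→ {"A": 1550, "B": 1430}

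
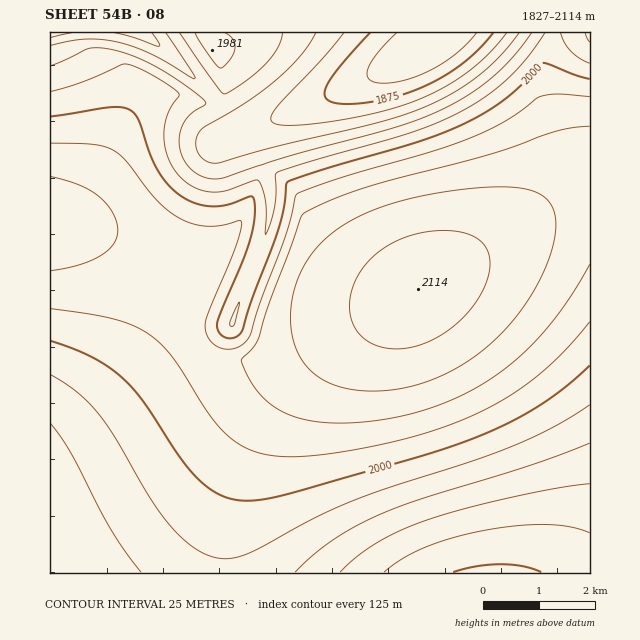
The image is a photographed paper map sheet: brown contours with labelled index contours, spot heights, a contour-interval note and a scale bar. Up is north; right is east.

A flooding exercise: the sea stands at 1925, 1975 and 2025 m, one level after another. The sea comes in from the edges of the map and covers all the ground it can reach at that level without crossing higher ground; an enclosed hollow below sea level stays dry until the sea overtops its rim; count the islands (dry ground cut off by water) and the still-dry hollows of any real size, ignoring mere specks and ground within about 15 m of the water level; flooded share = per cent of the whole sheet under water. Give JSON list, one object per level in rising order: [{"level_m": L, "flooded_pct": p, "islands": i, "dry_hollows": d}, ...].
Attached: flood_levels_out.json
[{"level_m": 1925, "flooded_pct": 13, "islands": 0, "dry_hollows": 0}, {"level_m": 1975, "flooded_pct": 33, "islands": 0, "dry_hollows": 0}, {"level_m": 2025, "flooded_pct": 59, "islands": 0, "dry_hollows": 0}]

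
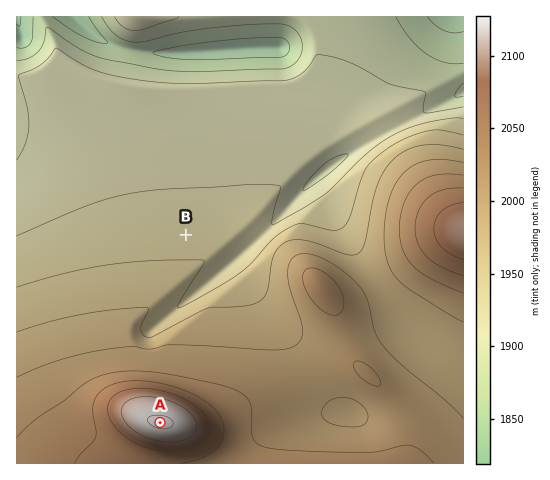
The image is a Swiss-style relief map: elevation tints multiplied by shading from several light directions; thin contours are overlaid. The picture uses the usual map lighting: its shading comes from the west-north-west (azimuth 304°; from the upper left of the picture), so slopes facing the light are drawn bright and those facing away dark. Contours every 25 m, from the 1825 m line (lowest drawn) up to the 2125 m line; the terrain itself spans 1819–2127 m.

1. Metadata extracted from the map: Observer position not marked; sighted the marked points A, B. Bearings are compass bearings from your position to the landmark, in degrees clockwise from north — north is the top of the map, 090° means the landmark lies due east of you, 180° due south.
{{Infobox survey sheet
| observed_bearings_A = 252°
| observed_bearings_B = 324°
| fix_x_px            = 291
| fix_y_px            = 380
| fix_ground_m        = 2010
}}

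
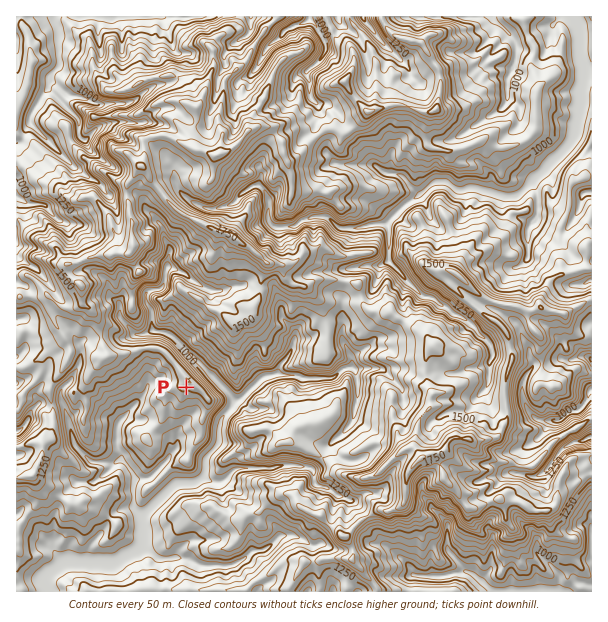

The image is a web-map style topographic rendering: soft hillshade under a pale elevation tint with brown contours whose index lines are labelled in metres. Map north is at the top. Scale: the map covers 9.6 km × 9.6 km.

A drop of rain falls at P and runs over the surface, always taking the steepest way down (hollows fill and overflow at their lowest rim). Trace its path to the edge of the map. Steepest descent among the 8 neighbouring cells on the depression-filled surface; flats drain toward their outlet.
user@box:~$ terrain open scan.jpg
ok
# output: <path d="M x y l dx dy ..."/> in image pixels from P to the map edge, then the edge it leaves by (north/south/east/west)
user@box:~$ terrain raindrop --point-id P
<path d="M186 387l0 9 2 2 0 19-5 6 0 2-4 4 0 11-2 1 0 6-7 8-2 4-18 18-3 2-10 0-3 3 0 25 7 8 2 3 0 28-2 3-15 8-3 0-7 6-54 0-9 9-5 1-4 5 0 4 1 2 2 7"/>
exit: south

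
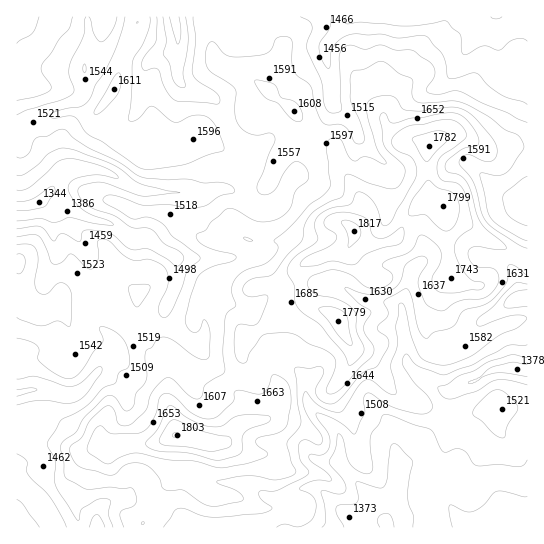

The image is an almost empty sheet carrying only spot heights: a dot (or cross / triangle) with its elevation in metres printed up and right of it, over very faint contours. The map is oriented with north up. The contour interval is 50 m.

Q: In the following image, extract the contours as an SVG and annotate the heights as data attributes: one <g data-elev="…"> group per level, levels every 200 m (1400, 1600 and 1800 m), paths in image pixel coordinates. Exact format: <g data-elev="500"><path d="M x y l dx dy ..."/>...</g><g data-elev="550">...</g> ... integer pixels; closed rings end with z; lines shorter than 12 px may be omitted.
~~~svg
<g data-elev="1400"><path d="M344 527l-7-13 0-7 4-2 13-1 3-2 1-5-2-12 1-3 22 6 5-2 3-8 3-29 1-4 3-1 5 3 14 15-5 33 1 9 5 13-1 10"/><path d="M452 527l-3-16 1-6 15 6 5 1 12-6 11-12 4-3 6 0 19 5 5 1"/><path d="M17 499l6 6 17 22"/><path d="M17 390l14-2 6 2-20 6"/><path d="M527 377l-21-4-11 0-13 4-9 6-5 0 3-2 8-3 10-9 6-3 18-4 14 3"/><path d="M17 190l6 0 6-3 28-25 9-3 9 0 22 6 13 5 8 7 0 1-3 0-18-3-15 2-10 4-4 6 3 10 10 11 10 7 18 6 4 2 0 2-20-2-23-6-16 6-13-4-24 2"/><path d="M527 41l-5-3-8 1-15 11-12-4-5 0-17 9-3-4-2-17-14-13-36 5-48-4-15 2-2-2 1-5"/><path d="M39 17l-6 16-16 10"/><path d="M179 17l2 17-3 10-9-27"/></g><g data-elev="1600"><path d="M17 273l2 1 3-2 3-10-2-7-2-1-4 0"/><path d="M527 248l-8-3-21-13-11-10-5-9-9-31-13-17 0-6 6-4 5 0 16 7 6-1 4-6 0-6-3-8-20-24-8-6-9-4-10 0-26 4-14-1-5-2-5-9-4-3-10 0-10 2-4 3-2 4 1 12 8 30 10 16-4 1-16-7-12 4-5-5-7-14-3-4-5-1-6 4-2 8 5 34-2 6-7 7-12 8-20 23-15 12-1 3 4 4 0 3-7 10-8 6-20 6-6 6-4 5-1 9 4 14-1 2-8 6-2 5-2 33 2 19-2 4-18 11-3 11-4 3-4-1-5-3-16-16-4-1-4 1-13 14-7 18-16 14-6 1-4-2-6-15-3-3-4 0-16 15-9 18-10 7-1 4 1 5 4 8 4 4 30 8 6-1 8-8 6-2 8-1 8 1 6 5 6 6 6 14 6 2 14-1 17 12 9 4 9 0 23-5 2-3-2-4-7-5-16-6-1-1 0-1 32-5 28 4 13-3 6-4 0-3-5-8-4-17 2-6 10-12 2-5-4-20 0-20-3-12 1-2 15 0 9-2 3 1 1 7-7 13 0 7 2 4 5 4 6 2 5-1 8-6 20-24 15-7 10-17 2-6-1-4-11-10 2-4 9-10 0-5-4-7 2-4 17-10 4 0 5 10 6 30 4 6 5 3 7-6 19-5 4-5 4-8 4-4 18-5 10-6 14-17 2-17 6 1 12 9"/><path d="M247 241l6 0-7-4-3 1z"/><path d="M294 121l5 1 4-4-2-8-4-7-4-2-12-4-4-10-4-4-15-3-3 1 1 5 7 10 4 3 11 4 11 13z"/><path d="M94 114l4 0 4-3 16-17 3-12-2-9-2 1-4 5-18 30z"/></g><g data-elev="1800"><path d="M173 437l5 0 3-2-6-3-2 2z"/><path d="M348 247l10-8 3-8-2-4-4-3-10-4-4 2 6 12z"/></g>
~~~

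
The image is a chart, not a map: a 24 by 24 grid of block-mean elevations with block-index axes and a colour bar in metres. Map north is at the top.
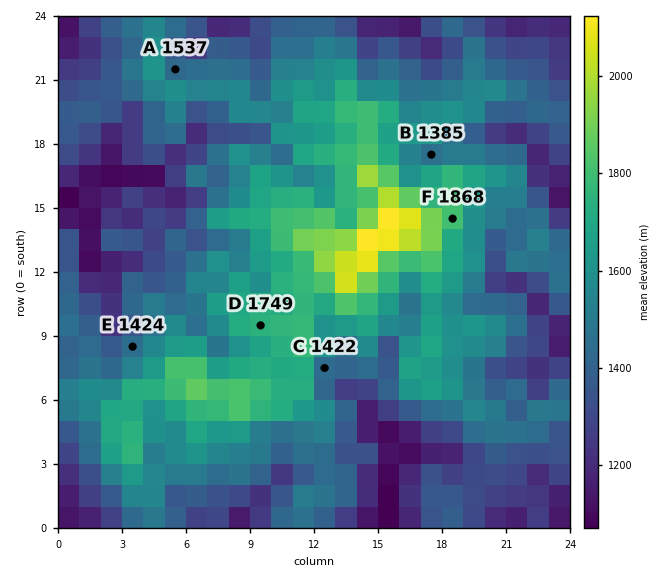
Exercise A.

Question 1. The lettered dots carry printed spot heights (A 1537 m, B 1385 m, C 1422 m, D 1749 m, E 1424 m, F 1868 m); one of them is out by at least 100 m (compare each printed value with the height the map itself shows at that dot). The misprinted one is A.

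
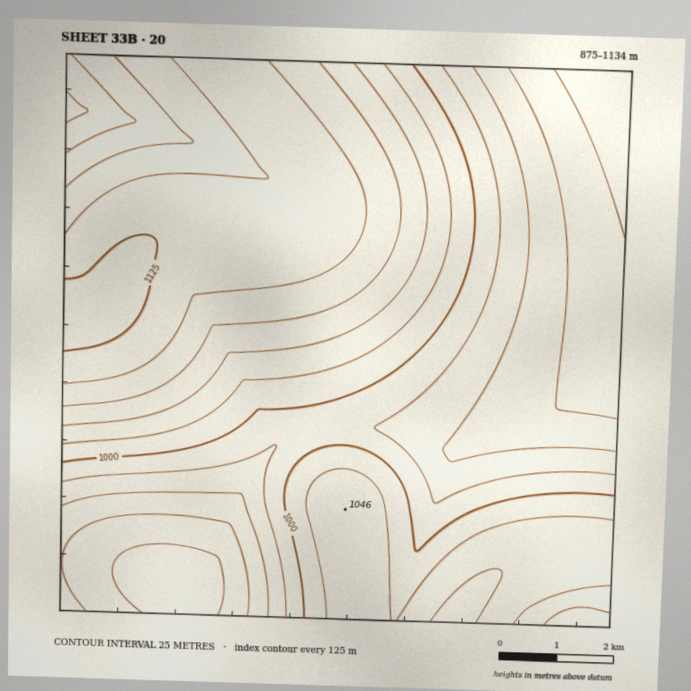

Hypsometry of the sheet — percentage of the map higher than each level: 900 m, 96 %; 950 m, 78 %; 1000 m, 58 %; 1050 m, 33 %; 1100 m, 16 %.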